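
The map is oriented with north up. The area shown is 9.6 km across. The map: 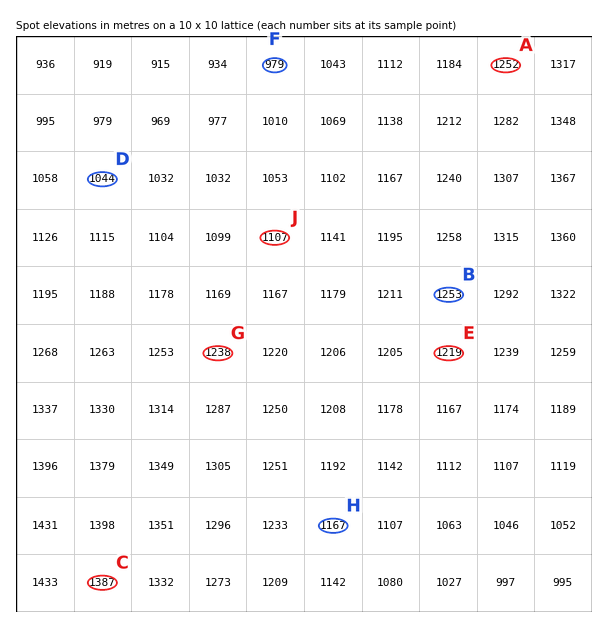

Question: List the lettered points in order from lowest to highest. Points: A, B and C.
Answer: A B C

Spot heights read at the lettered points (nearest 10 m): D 1040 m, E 1220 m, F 980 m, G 1240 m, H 1170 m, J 1110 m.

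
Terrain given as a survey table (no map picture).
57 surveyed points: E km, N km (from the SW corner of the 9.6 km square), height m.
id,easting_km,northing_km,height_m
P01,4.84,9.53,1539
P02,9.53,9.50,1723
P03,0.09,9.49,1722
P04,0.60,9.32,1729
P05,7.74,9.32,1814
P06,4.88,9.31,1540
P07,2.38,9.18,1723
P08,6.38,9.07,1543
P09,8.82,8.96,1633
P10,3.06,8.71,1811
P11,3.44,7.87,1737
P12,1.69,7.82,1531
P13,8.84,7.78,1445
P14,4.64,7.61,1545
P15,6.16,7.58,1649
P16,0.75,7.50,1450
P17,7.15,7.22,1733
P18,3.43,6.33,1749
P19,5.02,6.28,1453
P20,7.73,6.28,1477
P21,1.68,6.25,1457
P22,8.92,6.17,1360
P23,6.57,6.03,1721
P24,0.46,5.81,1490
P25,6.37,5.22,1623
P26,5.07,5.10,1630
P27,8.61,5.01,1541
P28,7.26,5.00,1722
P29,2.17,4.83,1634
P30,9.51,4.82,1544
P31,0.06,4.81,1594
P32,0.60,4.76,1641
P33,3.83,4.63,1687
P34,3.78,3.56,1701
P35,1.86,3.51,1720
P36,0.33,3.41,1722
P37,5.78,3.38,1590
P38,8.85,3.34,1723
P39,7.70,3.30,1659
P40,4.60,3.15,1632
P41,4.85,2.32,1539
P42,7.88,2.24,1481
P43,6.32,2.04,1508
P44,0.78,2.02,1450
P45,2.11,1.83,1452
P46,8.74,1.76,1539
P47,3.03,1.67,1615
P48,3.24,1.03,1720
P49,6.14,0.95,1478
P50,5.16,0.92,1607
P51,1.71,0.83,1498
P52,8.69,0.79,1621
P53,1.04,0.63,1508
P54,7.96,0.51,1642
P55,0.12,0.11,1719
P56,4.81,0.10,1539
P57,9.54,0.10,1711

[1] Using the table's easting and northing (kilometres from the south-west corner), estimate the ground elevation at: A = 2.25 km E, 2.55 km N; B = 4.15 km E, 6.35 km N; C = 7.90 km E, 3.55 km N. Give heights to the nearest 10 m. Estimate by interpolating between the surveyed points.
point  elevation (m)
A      1540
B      1630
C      1720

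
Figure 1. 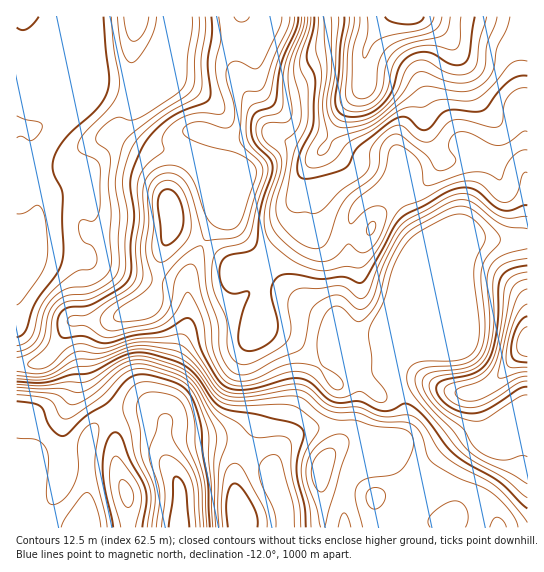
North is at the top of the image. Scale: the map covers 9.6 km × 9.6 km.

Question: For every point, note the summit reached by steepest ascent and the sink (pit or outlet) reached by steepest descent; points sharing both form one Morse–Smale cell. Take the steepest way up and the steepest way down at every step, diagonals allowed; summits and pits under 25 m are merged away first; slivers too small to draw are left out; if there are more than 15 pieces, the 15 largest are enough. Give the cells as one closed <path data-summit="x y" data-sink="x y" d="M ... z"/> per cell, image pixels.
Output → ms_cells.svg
<path data-summit="410 17" data-sink="179 527" d="M527 16l-286 1-1 28-4 20 1 10 24 44 12 15-11-1-17 6-19 1-23-8-8 0-7 9-4 10 1 4 11 6 13 21 12 33-24 38-9 24 0 45-20 55-5 21 0 13 2 8-2 30 6 16 0-8 9-12 15-4 20 0 24 6 25 14 11 10 0-8 6-12 16-16 16-7 38-1 9 4 6 6-19 50 0 41 154-1-10-20-10-10-12-6-21-6-15 0-8 3-8-1-22-26-14 6-18 2 28-26 9-4 5-8 2-20-4-16-6-13 1-15 7-10 12-5 13-13 41-98 4-4 21 3 34-2z"/><path data-summit="527 343" data-sink="179 527" d="M477 237l-4 0-4 4-4 8-37 90-13 13-12 5-7 10-1 15 6 13 4 16-2 20-5 8-9 4-28 26 18-2 14-6 22 26 8 1 8-3 15 0 21 6 12 6 10 10 10 21 28 0 1-289-34 1z"/><path data-summit="170 210" data-sink="17 231" d="M93 84l-6 3-2 6-8 10-40 25-8 1-13-3 0 25 5 7 14 36 1 11 7-9 36-13 12 28-3 23-7 9-20 2-26 0-16-6 19 18 32 6 9 6 3 51 28 0 36-13 9-13 6-41 10-23-3-33 15-43-32-7-9-6-10-10-3-5 0-9 8-12-3-12z"/><path data-summit="170 210" data-sink="179 527" d="M183 153l-14 37-1 13 3 8 0 19-10 23-4 32-6 17-8 6-33 12-29 1 0 64 4 12 12 18 0 10 16-10 25-6 12 2 8 4 7 7-2-11 1-20 24-69 0-45 9-24 24-38-10-30-10-16-7-10z"/><path data-summit="410 17" data-sink="179 527" d="M81 320l-6 0-7 6-15 25-8 9-10 4-19 2 1 162 70-1 0-80 2-12 8-13 0-7-12-18-4-12z"/><path data-summit="410 17" data-sink="17 231" d="M241 16l-74 1-3 20-12 30-19 26 4 12-8 12 0 9 13 15 13 7 28 5 5-12 7-9 8 0 23 8 19-1 17-6 11 1-12-15-24-44-1-10 4-20z"/><path data-summit="410 17" data-sink="17 231" d="M17 237l-1 128 7 0 12-1 10-4 8-9 15-25 5-5 8-2 0-29-1-19-5-6-21-6-16-2z"/><path data-summit="126 493" data-sink="179 527" d="M142 409l-29 6-12 6-10 12-4 14 0 81 92-1 1-37-16-35-1-16 2-16-7-8z"/><path data-summit="239 514" data-sink="179 527" d="M213 441l-20 0-12 3-9 7-3 6 0 9 11 24-1 37 106 1 0-17-13-40-10-10-15-9-18-8z"/><path data-summit="410 17" data-sink="17 231" d="M86 16l-70 1 0 108 2 2 11 2 8-1 34-21 14-14 3-7 0-20-3-9z"/><path data-summit="322 469" data-sink="179 527" d="M349 427l-28 0-18 4-12 6-12 14-6 12-1 10 12 33 2 22 58-1 1-40 19-50-6-6z"/><path data-summit="135 17" data-sink="17 231" d="M166 16l-79 0-2 41 3 9 0 19 5-1 40 9 19-26 12-30 3-11z"/>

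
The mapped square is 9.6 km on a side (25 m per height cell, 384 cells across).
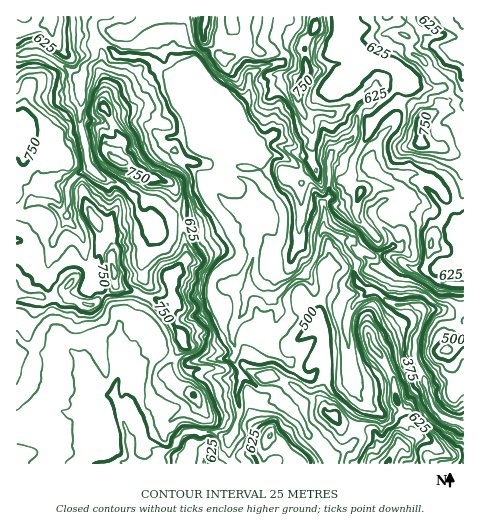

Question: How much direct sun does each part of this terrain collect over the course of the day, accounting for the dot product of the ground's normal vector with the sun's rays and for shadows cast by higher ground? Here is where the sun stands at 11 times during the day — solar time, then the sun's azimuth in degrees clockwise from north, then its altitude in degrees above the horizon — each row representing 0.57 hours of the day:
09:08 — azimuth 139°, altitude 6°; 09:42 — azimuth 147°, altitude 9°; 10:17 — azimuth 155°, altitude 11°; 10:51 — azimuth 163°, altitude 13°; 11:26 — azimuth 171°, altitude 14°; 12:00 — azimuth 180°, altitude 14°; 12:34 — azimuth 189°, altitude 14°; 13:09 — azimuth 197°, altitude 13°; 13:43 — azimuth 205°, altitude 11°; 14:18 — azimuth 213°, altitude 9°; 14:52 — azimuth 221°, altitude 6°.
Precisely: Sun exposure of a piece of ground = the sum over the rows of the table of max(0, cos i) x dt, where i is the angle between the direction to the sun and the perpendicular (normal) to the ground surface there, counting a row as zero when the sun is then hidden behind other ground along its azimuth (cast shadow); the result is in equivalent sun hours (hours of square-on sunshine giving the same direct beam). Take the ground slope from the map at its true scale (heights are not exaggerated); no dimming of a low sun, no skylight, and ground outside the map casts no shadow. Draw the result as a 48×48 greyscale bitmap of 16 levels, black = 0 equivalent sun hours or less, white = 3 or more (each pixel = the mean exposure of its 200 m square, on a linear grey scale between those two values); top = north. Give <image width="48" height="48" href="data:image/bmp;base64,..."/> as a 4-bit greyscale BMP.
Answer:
<image width="48" height="48" href="data:image/bmp;base64,Qk32BAAAAAAAAHYAAAAoAAAAMAAAADAAAAABAAQAAAAAAIAEAAATCwAAEwsAABAAAAAAAAAAAAAAABEREQAiIiIAMzMzAERERABVVVUAZmZmAHd3dwCIiIgAmZmZAKqqqgC7u7sAzMzMAN3d3QDu7u4A////AHd3d3iamGh2ZVVlNpmId0I2VDQiaqWcyEVmZmZmdWd4UmZmM0aZgwFHhUIiWXiWIzRWZmZmZmaLlCElQzRoMhJYmGRBMjlhAFVWZmZmZXZ3qURppXUjEjWJl3YhECMQAHZVVWZmVnZ2a+3ZhkIAIUerhSAAEiAAA4d2VlVmVmd1VopkQ0IAE1Z1MQABQxABaod3dmVVWGd4iahDRFQyNnUxAAAmoxEEmnd2Z2ZWd3Z4mHQ0VEMkeHMQASNGUwITaGZmZmeIdmVndRAjNSXMlREjMjVnUyIkRnZmZmd2dmZXYgJXlnhFICZVVEaZMjNXdnZmZmZmZmZTRSEiI0AAE1dlVVnIMzWqh2ZmVWdmZmdkTPxTQjMiV1VmZXukRDWLqVd2Z4d2Z3ZmequDI0VWZ4VWVYlCRlMzRmdmeIh3d3Zmh1WFM0VlVHhmVZdDNUIzImeHiJmYdmZ4kzRDU0VVVEaGRGIiNWIjRHiZqqzIZ3eLlSAjZiRVRlRUVTEjM0MRJZmrvc7piIm6eZc0V1VDV3U0VRAiARNVZ8qpmWE67cuEVSJEVVM0VnVGZjADiqvfy1MjaFIl3HIEZYdURWaIQ0NXYyA5zO///1VEM4dolSFHd6p1Z3Z4pAJnh0zsvO/4ZURVQhVmZUNER2m3ZnVme4RmiHqor/xTIlZlRER3VEMhAom7h4VmaKc0Q2U5xxSHhmZkRVRlRmQxAiE3hmVVVpk1M4W1EDaqdnZVVUVlNERDMyMzNVVVVYZDJW7qZWdlVkRXQyeHZmVVVURERVVVVndBe91Uh2ZGVkVnYWmGU1VWZURERWZVVniJ3/Ynd3Q1djVURHhCRkVmZkMzRVZmZniY24Rnd2U1d4IihnUhJUZniEI0VnZmd3dZd3h1ZlRmWHiadGMQAkeaqUNFZmZnmXa3eXqodWiFZ2hmVEIAA73/tmRVZmd4uon5uERnaKlWd3d3mhACjv6XMkVmZXh5l1y2ZlI1d1R4iIh3i5E9/7UAACiGaHZmQmpUNFVpupqqp3dmZlOvpSAAAkNGVERCB6ZURXd3rczMqGd2ZESWJCAAEyNFZVVpp1l4Mml3i/7KdWZ2Y0RjNEERE0RVZmaEJpebtTmVM1ZDRWZmVTVyQSM1ZVVVZmi4eJh7u2eWM1ZUVWZlIjIlQjVlREVVZnqaqJeKuWV4VEaGVkQhESS7VWZlM0VVZoqrq5WGeYM3hiFHdSIiIiJSIzRURFVWZ4a7m3MQFKhDZTAkVkZnVDMhRENERVZme6dZuqdEQzrJMhIhMzV3ZEMgE0Q1VVZo75h2dox2ZkNWZVV3ZCE1ZUMwAUQ1ZmZ++nVnZDm4ZmQ0VmmFNQAAGJQhASRHh2a+qr1xAmQ2d2ZEaLtRAhACumYjEjWIiqrZV73bd2VERWZorKQjNKmdlVRDm6mYic/1RGZEaGd2Zmeal0IkZsy5dmhql3d3h3mmRWZlYze4ZmZ5mXaahlioZlRnVWd3d2eHZVZ2ZCanZmVTIkQiM0RWZlZSNFZnd2ZnZmVmVVRFZmd4dkRFVA=="/>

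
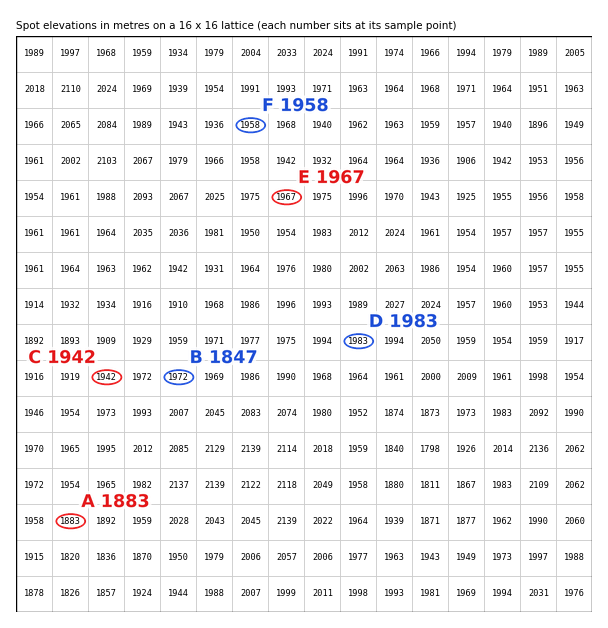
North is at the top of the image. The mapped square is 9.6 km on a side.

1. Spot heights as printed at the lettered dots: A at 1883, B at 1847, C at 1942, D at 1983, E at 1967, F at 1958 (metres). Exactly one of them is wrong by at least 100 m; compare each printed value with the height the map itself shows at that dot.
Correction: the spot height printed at B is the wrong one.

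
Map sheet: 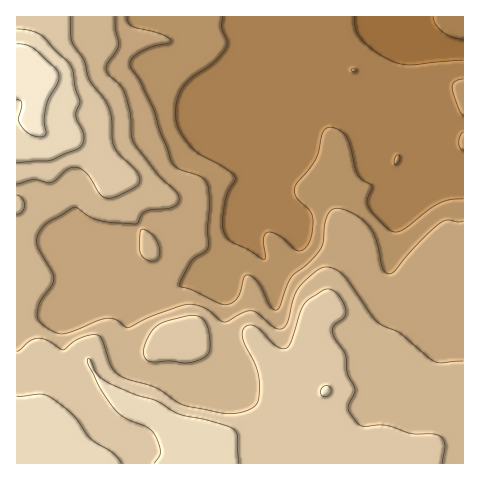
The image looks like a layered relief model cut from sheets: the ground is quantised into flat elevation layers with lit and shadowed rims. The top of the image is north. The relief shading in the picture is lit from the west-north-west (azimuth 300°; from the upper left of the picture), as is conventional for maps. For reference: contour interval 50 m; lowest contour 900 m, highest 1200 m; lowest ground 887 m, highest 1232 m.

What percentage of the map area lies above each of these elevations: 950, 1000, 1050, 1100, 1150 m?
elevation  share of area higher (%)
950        75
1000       64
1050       46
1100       27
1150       9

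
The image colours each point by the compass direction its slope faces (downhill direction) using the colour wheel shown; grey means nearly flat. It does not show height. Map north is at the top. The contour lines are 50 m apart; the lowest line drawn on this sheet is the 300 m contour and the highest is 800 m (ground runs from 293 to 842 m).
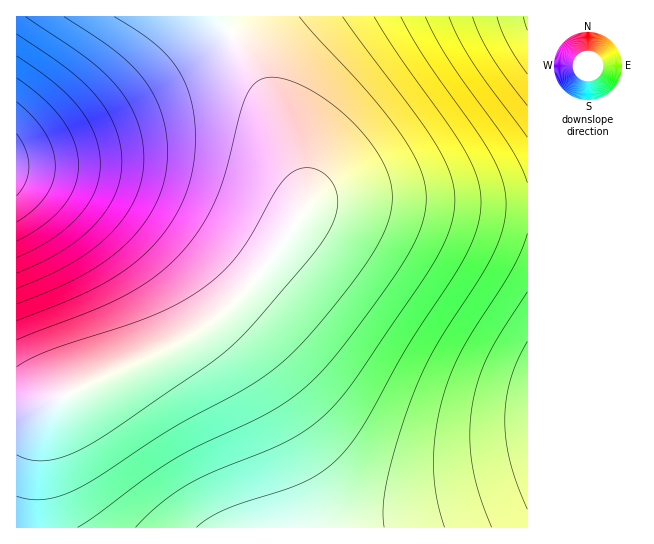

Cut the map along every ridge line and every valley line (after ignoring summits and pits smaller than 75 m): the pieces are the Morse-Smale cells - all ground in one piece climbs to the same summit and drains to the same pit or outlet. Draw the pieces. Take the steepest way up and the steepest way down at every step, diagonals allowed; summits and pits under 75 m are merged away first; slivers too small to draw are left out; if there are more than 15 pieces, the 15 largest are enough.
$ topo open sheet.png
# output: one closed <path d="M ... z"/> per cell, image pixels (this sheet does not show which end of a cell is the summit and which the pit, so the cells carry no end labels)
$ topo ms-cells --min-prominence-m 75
<path d="M390 200l-63 0-20 7-46 64-24 28-24 21-39 25-117 55-8 7-4 8-5 20-1 92 488 1 1-321-66-2z"/><path d="M218 16l-202 1 1 391 18-1 22-7 90-41 55-31 35-29 16-18 30-38 14-22 7-14 1-13-9-37-15-35-20-39-21-36z"/><path d="M527 16l-308 1 32 48 36 69 16 44 2 16-2 17 12-8 12-3 63 0 72 5 65 2z"/><path d="M55 400l-13 5-26 4 1 119 22-1 1-92 5-20z"/>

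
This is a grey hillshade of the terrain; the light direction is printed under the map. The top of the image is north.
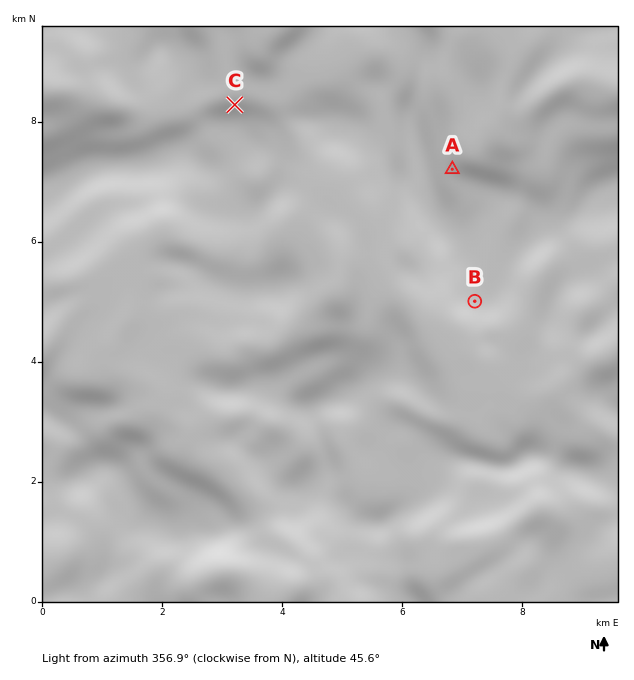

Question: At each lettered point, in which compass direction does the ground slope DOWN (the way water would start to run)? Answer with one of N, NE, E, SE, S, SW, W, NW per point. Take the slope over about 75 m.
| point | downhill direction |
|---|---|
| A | SW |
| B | N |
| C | S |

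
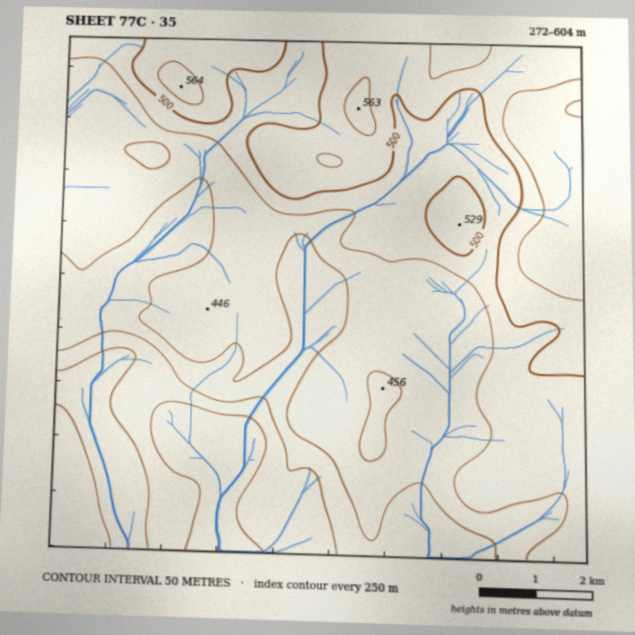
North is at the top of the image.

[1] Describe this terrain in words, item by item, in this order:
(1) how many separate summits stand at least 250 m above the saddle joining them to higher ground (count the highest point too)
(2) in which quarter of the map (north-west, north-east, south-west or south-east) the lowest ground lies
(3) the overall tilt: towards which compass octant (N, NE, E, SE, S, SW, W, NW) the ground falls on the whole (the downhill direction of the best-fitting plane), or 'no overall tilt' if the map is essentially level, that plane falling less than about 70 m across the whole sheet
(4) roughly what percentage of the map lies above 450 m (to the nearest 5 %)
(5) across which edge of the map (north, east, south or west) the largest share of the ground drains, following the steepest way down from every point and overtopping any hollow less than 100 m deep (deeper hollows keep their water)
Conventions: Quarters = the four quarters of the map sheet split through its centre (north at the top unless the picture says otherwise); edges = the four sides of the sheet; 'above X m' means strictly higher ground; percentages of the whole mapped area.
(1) Counting only tops that stand 250 m proud, the map has 1 summit.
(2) The lowest ground is in the south-west quarter.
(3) Overall the map slopes down towards the south-west.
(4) About 40 % of the map lies above 450 m.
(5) The largest share of the runoff leaves by the southern edge.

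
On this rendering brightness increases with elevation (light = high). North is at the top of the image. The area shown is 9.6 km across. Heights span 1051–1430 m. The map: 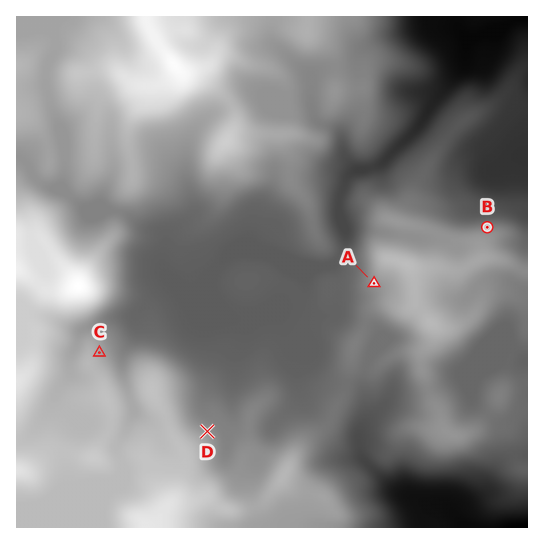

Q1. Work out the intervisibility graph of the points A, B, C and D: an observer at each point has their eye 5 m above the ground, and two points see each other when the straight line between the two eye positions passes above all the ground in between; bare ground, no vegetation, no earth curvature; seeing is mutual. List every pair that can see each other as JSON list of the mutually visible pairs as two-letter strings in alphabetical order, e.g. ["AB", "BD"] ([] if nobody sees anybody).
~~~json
["AC", "AD"]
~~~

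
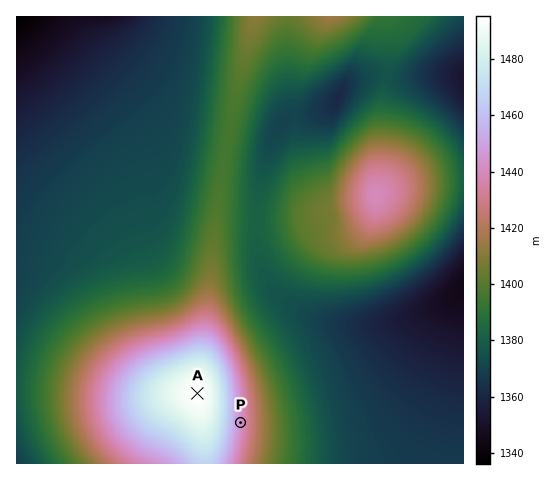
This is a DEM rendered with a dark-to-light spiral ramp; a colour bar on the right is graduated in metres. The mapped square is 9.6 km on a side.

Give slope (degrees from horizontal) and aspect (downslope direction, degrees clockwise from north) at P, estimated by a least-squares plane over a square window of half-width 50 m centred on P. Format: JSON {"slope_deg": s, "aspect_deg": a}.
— {"slope_deg": 4, "aspect_deg": 94}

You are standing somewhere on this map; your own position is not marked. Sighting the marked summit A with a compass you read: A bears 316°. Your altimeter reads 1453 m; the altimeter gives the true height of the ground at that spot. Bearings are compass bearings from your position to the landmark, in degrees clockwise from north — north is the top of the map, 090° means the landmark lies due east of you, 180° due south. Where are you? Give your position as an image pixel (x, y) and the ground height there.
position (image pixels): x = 233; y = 431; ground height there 1453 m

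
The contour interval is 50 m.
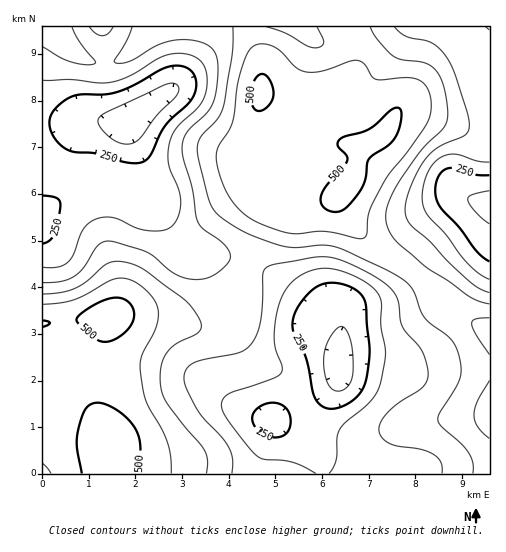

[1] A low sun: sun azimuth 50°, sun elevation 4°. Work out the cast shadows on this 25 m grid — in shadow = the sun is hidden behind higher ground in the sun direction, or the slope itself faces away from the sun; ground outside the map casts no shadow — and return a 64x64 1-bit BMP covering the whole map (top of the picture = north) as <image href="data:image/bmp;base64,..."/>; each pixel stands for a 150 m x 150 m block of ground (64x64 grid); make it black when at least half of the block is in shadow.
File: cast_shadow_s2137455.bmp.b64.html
<image width="64" height="64" href="data:image/bmp;base64,Qk0+AgAAAAAAAD4AAAAoAAAAQAAAAEAAAAABAAEAAAAAAAACAAATCwAAEwsAAAIAAAAAAAAA////AAAAAAB/AAAAAAAH+HYAAAAAAAf+AAAAAAAAB/8AAAAAAAAH/wAAAAAAAAP/AAAAAAAAAf4AAAAAAAAAfAAAAAAAAAAAAAAAAHAAAAAAAAAAcAAAAAAAAABgIAAAAAAAAAB8AAAAAAAAAP8AAAAAAAAA/4OAAAAAAAD/h/gAAAAAAf///AAAAAAB///8HgAAAAH///4fAAAAA////g8AAAAH///+DwAAAA////wAAAAAH///8AAAAAA////AAAAAAD///wAAAAAAP//+AAAAAAA///wAAAAAAH///AAAAAAA///4AAAAA4H///AAAAAf////wAAAAD////+AAAAAP////gAAAAB////8AAAAAP////gAAAAD////8AAAAAP//+HgAAAAB///wcAAAAAH//8AAAAAAAf//AAAAAAAB//4AAAAIAAH//AAAAB+AAP/8AAAAP8AA//gAAAA/wAH/+AAAAD/AAf/wAAAAP8AB/+AAAAAfgAP/wAAAAB8AA/+AAAAAAAAH/+AAAAAAAAf//AAAAAAAB//+AAAAAA8H//8AAAAAH+f//wAAAAAf9///AAAAAD/7//8AAAAAP/3//wAAAAA//P//AAAAAD/Af/4AAAAAPwB//gAAAAA8AD/+AAAAADgAH/4AAAAAsAAP/ABgAAPgAAf4APgAA8ADAAAA+AADw=="/>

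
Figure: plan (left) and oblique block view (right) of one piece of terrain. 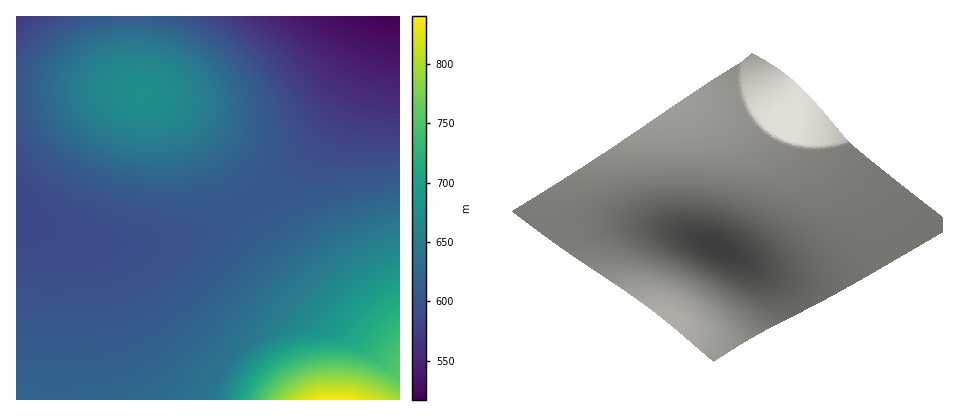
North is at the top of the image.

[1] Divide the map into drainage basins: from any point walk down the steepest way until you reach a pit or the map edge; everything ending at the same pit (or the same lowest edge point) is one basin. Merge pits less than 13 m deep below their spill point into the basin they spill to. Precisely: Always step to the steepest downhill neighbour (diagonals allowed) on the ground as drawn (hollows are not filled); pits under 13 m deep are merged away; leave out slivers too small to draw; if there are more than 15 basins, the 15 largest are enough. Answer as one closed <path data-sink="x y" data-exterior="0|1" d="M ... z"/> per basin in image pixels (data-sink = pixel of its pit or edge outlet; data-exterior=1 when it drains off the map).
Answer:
<path data-sink="16 206" data-exterior="1" d="M120 90l-104 6 0 304 384 0 0-42-44-34-45-44-35-44-47-68-25-32-24-24-18-12-20-8z"/><path data-sink="400 16" data-exterior="1" d="M400 16l-272 0 2 48 7 24 5 5 20 7 32 26 20 22 62 88 35 44 45 44 44 34z"/><path data-sink="16 16" data-exterior="1" d="M128 16l-112 0 0 78 20 1 66-5 38 2-5-8-5-20z"/>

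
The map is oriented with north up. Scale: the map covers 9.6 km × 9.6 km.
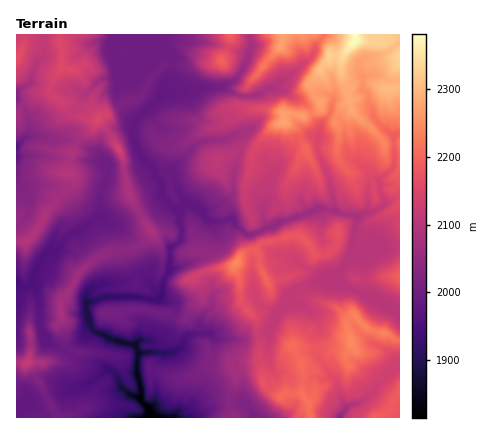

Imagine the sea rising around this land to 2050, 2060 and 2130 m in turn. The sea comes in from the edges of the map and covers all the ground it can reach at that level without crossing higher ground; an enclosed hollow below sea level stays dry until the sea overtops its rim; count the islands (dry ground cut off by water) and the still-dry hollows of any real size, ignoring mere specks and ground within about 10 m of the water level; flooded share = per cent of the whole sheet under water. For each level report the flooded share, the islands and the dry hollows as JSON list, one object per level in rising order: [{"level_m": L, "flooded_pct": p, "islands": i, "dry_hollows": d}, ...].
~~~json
[{"level_m": 2050, "flooded_pct": 41, "islands": 1, "dry_hollows": 0}, {"level_m": 2060, "flooded_pct": 44, "islands": 1, "dry_hollows": 0}, {"level_m": 2130, "flooded_pct": 69, "islands": 2, "dry_hollows": 0}]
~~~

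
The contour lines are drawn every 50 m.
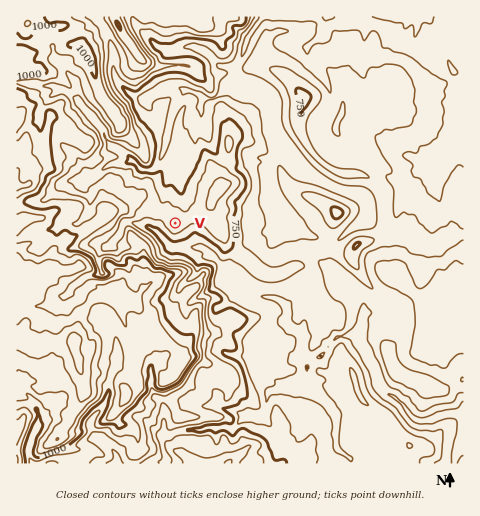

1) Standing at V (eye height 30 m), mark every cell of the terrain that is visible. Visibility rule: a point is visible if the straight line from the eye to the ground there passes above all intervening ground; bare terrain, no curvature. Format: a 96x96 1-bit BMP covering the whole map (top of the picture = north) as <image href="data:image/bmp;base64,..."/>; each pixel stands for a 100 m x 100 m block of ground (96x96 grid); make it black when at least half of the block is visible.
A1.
<image width="96" height="96" href="data:image/bmp;base64,Qk2+BAAAAAAAAD4AAAAoAAAAYAAAAGAAAAABAAEAAAAAAIAEAAATCwAAEwsAAAIAAAAAAAAA////AAAAAAAAAAAAAAAAAAD/4AAAAAAAAAAAAAD/8AAAAAAAAAAAAAE/8AAAAAAAAAAAAAP/8QAAAAAAAAAAAAP//8AAAAAAAAAAAAf5/wAAAAAAAAAAAAfh4CAAAAAAAAAAAIfDwDAAAAAAAAAAAcfDgAAAAAAAAAAAAe/HAAAAAAAAAAAAAf/PAAAAAAAAAAAAA//OAAAAAAAAAAAAA//4BgAAAAAAAAAAAf/gBgAAAAAAAAAAAX/ABgAAAAAAAAAAAP/AAwAAAAAAAAAAAP+AA7gAAAAAAAAAAP+An/8AAAAAAAAAAb+B//8AAAAAAAAAAf+B//8AAAAAAAAAAf8DwA8AAAAAAAAAAP8DgAcAAAAAAAAAAB8DAAcAAAAAAAAAAB4HAAMAAAAAAAAAAwwHAAEAAAAAAAAAYwQDgAAAAAAAAAAAc4ADwAAAAAAAAAAAf8AB4AAAAAAAAAAA8+AB4AAAAAAAAAAAE+AB4AAAAAAAAAAAO/gD4AAAAAAAAADwP/gD4AAAAAAAAAD/v/gH4AAAAAAAAAD///gBwAAAAAAAAAD///gAAAAAAAAAAAD/wcAAAAAAAAAAAAH8AMAAAAAAAAAABAH4AIAAAAAAAAAAAgP4AAAAAAAAAAAAAwP4AAAAAAAAAAAPgwf/gAAAAAAAAAIv/8f/gAAAAAAAAwhP/+/wAAAAAACBhwDf//BAAAAAAAAB5gCf//gAAAAAAAAA4AAf//gAAAAAAAAA4AAfh/gAAAAAAAAAGAA/A/gAAAAAAAAAHgB+B/gAAAAAAAAAA+D8c/AAAAAAAAAAAPz8+/AAAAAAAAAAAD7//+AAAAAAAAAAAB///+AAAAAAAAAAAA///+AAAAAAAAAAAA///8AAAAAAAAAAAA/+78AAAAAAAAAAAAZ+T8AAAAAAAAAAAAA+b+AAAAAAAAAAAAAef+AAAAAAAAAAAAAOf+AAAAAAAAAYAAAP/+AAAAAAAAAcAAAD/+AAAAAAAAAPwAAB/+AAAAAAAAAPwAAB/8AAAAAAAAAL8AAY/8AAAAAAAAAL+wA8/4AAAAAAAAAj+4B+fwAAAAAAAAAz88D+fwAAAAAAAAAz8eP+fwQAAAAAAAAz4O//egQAAAAAAAAjgE/PegAAAAAAAAABAEeDOAAAAAAAAACBAEODvgAAAAAAAADAAIGDvjAAAAAAAABAAACDmPgAAAAAAABgAwADmPgAAAAAAAAAAgAHzfAAAAAAAAAAPAAGx4AAAAAAAAAAHAAAQAAAAAAAAAAAGAAwAeAAAAAAAAAAOAD8A+AAAAAAAAAAcAH+P8AAAAAAAAAD4AP//4AAAAAAAAAP4AP//wgAAAAAAAAfwAP//gAAAAAAAAAAAAD/+AAAAAAAAAAAABjwAAwAAAAAAAADADjAAB4AAAAAAAAPAHnAAB4AAAAAAAACAHGAADgAAAAAAAACADMAAHgAAAAAAAAkAB4Agf8AAAAAAAB8AB4D//yAAAAAAAA4ADwH//nAAAAAAAA4ADgH/gPgAAAAAAAAABAP/A8gAAAAAAA="/>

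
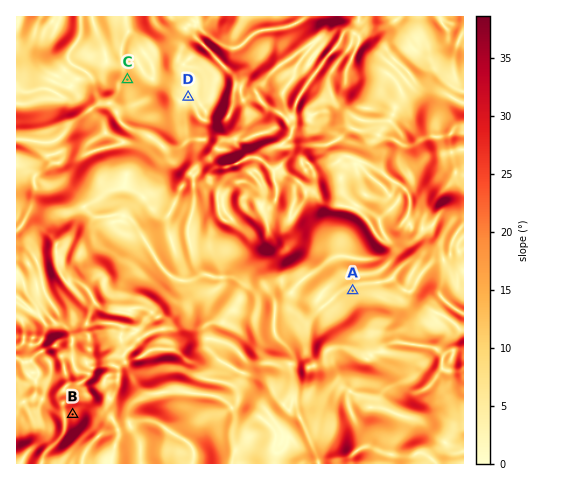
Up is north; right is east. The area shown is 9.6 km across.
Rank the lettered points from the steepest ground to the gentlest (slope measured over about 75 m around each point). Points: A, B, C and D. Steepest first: B C A D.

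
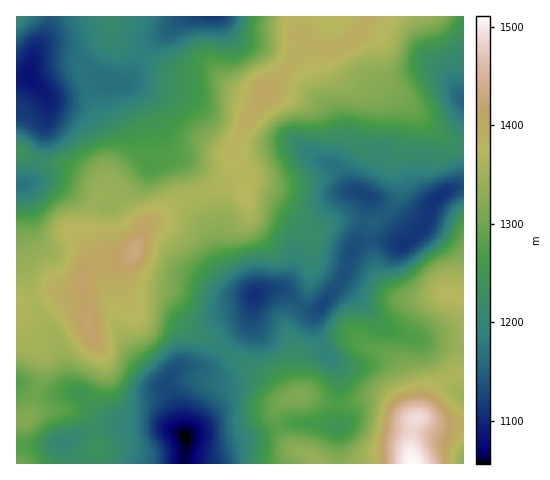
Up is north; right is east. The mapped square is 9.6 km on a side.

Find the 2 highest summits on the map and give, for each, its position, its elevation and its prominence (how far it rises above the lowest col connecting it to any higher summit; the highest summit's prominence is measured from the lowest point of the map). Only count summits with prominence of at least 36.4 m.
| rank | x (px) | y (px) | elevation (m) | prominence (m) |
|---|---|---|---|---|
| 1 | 136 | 250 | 1431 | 236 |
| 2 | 265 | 92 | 1406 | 46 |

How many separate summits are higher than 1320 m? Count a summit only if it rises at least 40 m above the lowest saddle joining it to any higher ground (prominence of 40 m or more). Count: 2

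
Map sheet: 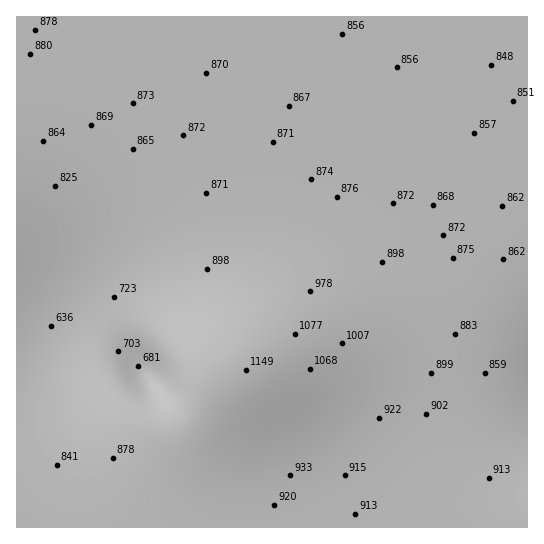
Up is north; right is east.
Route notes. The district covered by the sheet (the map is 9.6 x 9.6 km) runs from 640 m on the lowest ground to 1150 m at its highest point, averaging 880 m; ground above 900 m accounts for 28.9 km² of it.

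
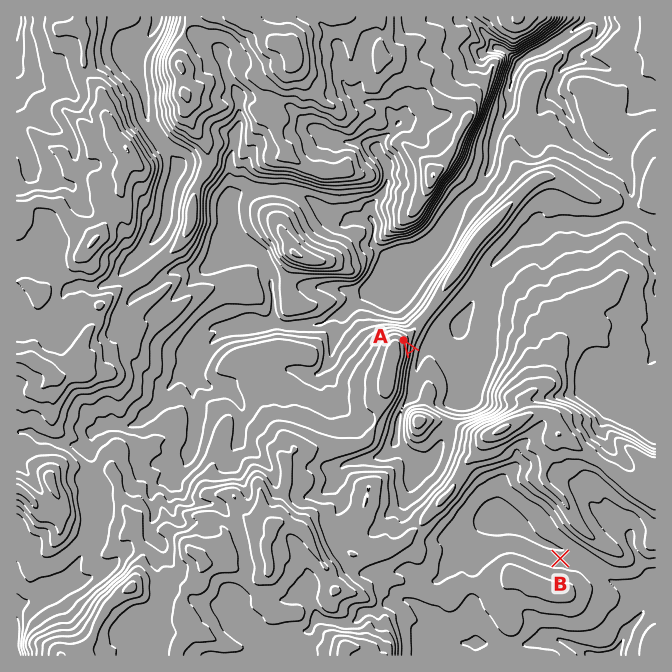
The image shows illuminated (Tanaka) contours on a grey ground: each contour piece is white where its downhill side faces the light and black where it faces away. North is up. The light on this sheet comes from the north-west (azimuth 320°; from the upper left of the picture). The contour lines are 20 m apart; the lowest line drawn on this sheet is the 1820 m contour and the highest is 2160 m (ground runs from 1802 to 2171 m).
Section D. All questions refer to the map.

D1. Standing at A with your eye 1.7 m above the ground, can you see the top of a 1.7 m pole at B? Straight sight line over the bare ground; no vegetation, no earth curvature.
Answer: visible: false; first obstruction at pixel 464 425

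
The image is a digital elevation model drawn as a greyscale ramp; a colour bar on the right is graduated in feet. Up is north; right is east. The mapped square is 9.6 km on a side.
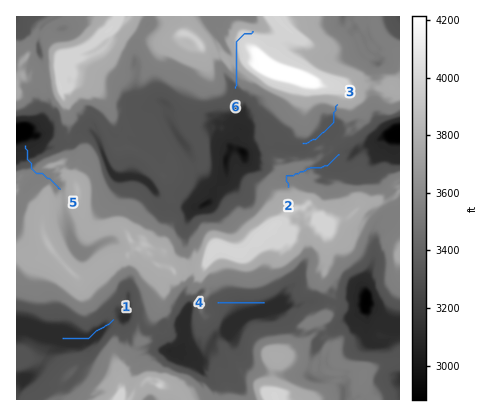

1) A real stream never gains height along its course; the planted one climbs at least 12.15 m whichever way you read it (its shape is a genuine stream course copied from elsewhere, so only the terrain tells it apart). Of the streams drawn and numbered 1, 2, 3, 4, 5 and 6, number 6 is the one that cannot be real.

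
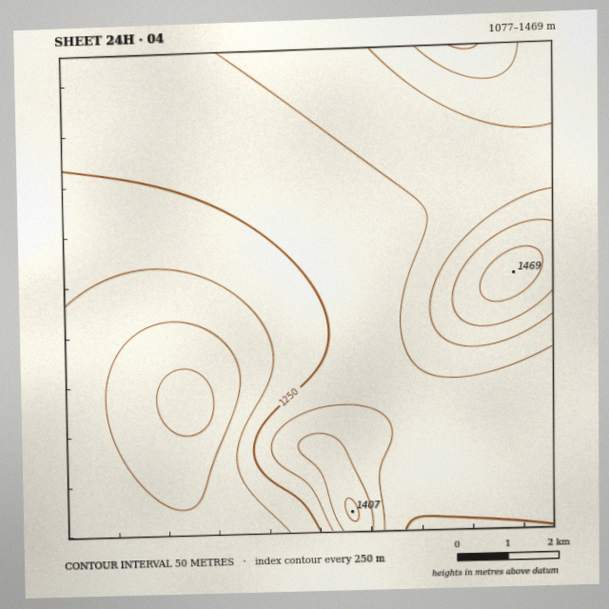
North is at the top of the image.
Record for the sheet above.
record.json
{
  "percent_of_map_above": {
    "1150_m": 92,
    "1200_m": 79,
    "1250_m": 66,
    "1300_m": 30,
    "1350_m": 12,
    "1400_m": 4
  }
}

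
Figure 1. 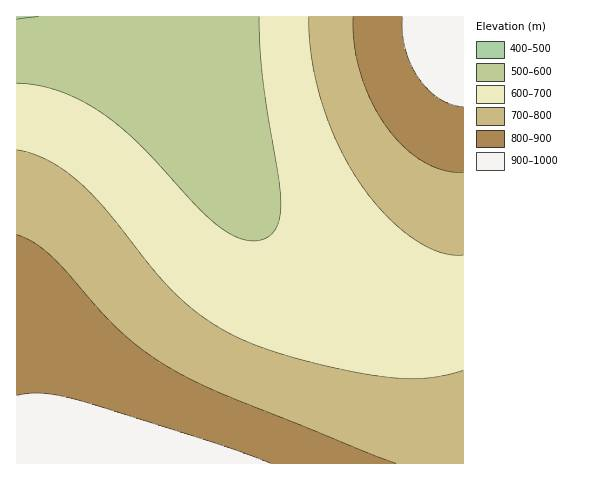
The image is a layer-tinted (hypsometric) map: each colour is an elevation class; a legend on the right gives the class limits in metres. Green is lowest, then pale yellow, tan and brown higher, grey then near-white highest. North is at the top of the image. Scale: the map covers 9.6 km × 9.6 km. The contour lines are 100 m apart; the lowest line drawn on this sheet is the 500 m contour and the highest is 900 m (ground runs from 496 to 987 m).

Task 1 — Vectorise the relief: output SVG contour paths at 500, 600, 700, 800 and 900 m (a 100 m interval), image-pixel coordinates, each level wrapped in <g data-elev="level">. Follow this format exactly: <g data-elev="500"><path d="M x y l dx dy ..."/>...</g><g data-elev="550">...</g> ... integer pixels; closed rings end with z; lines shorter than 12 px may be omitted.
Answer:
<g data-elev="500"><path d="M39 17l-22 2"/></g><g data-elev="600"><path d="M259 17l1 30 3 33 16 98 2 25-1 14-4 11-6 8-8 4-11 1-10-2-12-6-12-8-21-19-60-65-19-17-20-14-20-11-20-9-21-5-19-2"/></g><g data-elev="700"><path d="M463 370l-21 6-19 2-23 0-25-2-40-8-42-11-33-10-25-11-32-19-28-24-23-24-48-61-27-28-15-11-15-9-15-7-15-3"/><path d="M309 17l3 40 9 43 16 41 20 38 26 33 28 25 14 9 14 6 13 3 11 0"/></g><g data-elev="800"><path d="M396 463l-172-68-31-14-25-14-26-18-24-20-70-76-16-12-15-6"/><path d="M353 17l1 28 6 28 11 28 14 24 18 21 20 15 21 9 19 3"/></g><g data-elev="900"><path d="M271 463l-58-21-137-42-34-7-13 0-12 3"/><path d="M402 17l0 15 3 16 5 15 8 14 9 12 12 9 12 6 12 3"/></g>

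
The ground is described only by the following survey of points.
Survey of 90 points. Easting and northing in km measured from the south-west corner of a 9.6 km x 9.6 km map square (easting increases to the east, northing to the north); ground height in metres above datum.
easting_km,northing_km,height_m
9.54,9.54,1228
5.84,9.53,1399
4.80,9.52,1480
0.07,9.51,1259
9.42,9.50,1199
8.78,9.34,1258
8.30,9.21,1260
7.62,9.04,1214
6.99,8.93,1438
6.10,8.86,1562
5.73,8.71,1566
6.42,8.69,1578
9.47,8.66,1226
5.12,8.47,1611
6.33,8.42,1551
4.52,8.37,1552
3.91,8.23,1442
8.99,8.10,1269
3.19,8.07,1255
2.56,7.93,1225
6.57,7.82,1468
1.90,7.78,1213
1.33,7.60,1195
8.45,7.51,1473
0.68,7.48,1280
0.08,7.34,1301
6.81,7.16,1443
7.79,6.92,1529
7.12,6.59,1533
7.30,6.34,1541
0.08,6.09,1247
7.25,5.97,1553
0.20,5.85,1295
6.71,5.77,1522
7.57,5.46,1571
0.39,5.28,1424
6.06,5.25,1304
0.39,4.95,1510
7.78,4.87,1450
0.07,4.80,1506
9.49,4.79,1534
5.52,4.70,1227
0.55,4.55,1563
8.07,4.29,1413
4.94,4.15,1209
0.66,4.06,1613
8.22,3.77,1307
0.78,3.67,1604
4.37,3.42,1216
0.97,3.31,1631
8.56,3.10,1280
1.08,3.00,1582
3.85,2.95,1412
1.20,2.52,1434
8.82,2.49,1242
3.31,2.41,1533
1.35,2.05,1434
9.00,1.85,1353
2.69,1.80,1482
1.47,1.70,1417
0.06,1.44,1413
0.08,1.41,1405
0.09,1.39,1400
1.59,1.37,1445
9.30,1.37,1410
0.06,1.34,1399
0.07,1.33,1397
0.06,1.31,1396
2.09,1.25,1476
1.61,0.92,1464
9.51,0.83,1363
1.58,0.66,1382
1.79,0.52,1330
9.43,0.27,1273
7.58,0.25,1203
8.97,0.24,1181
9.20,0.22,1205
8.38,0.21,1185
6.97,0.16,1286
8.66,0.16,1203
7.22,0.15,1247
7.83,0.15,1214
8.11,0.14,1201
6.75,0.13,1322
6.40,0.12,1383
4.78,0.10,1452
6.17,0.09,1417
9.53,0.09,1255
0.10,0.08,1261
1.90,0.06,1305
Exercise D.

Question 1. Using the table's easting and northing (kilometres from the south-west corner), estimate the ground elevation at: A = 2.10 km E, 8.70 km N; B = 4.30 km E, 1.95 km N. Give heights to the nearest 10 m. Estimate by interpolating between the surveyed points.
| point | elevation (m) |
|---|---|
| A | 1290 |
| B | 1390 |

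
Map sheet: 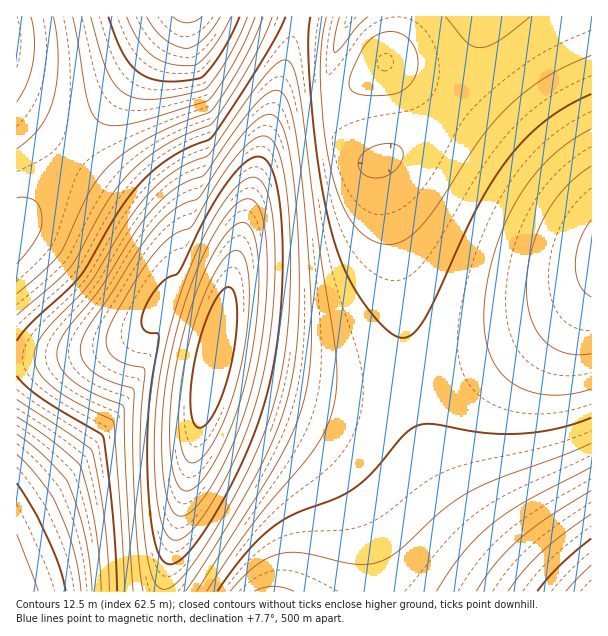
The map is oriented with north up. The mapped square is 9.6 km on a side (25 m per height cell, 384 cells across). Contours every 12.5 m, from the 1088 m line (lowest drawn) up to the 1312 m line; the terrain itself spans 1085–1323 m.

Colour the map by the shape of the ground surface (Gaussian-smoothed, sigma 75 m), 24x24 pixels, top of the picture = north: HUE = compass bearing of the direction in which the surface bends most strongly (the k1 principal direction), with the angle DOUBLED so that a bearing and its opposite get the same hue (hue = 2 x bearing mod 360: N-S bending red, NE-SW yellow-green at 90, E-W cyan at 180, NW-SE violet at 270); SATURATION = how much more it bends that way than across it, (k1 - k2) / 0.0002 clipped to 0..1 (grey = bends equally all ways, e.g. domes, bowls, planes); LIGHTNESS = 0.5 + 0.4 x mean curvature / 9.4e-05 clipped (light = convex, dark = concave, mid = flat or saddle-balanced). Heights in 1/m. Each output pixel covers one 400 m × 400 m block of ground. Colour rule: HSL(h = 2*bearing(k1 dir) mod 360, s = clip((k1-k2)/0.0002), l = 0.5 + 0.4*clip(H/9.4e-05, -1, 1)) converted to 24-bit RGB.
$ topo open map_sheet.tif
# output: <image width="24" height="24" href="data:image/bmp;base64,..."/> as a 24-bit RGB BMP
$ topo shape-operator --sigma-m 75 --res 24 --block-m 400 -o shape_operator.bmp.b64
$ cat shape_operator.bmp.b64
<image width="24" height="24" href="data:image/bmp;base64,Qk32BgAAAAAAADYAAAAoAAAAGAAAABgAAAABABgAAAAAAMAGAAATCwAAEwsAAAAAAAAAAAAAgWh3WlV1NUBsOkZvqYRx+tq0/ubGwKeAQWF6K1NzRm2AZoeFdIx8e456g498i49+j4x9joN7jX14jHh2inV0h3Vzg3Zzfnl0hGx4ZV16PEZyNERwlWh08c6m/+nM2r2QVHKEK1V2P2mAYIaIc4yAeo18gIx9iIt/jId+jH97jXl4jXZ3jHR2inR1h3V0g3l2gHB1bmV9RE13MkRyX2GH5MCY/+nM7NGmZpOSLlp6OGWAWYGJcIyFeYyAfYp+hIeAiIJ/i3t8jXh7jnZ6jnV5jXV4inV2h3p3gXdxZmx6TFV9M0d2UV2B0LCO/unN+OG/oqZ5NWCAM2GAUnuJbYuKeIuDfYiCgISBhn6AinqAjXh/jnZ+j3V8j3Z7jXd5i3t5gHtra35jRWd4Nkt7Q1aBuJ6G/OnP/erOvbGKQWqHL16AS3SJaIeLd4qHfIeFfn+DhXyFiXmDjHeCj3aBkHaAkXd+kHl8j3x7eXpkhYZmPXZbJ1dyOlKCpYh89+HD/urN1sOaUneNLlyBQ2yIY4GLdIeKeoOGenqEgXiFiXeHjHaFj3aEkXeDknmBknt/kn19dnlogYZnfYplDFFFJlN5bnSY7dSz/+rM6tWvZYuXL1yDPGWHXHmLcYGKd36HdnaFfnWGh3aJjHaJj3eHkXiGk3qElH2DlH+Ae3mJhYp+h418WY5rADIzWW6S3sSk/+rM9uTHf6R7NF6HNl6GVXGLbHuKdHmIdHKGenKHhHSJjHWMj3eKknqJlHyIlX+Gl4KEin+ykIesl46llpGcDm9tB0pbyLGX/enO/OrPt6qMPWOKMViETWmKZ3WKcHSIcm+Hd2+HgHKJiXWMjniMkXuLlH6JloGImIOGkobHm4vHp5HEsZa9no+uACkzs6F/++nQ/urNzrqZTGqNL1OCRWCHYW6JbXCHcG2HdW2HfnGIhnSLjXiNkHuLk36JlYGImISGhH+8kYPCp4nHv5LKxpu/A1CBF2mL9eDD/+rM5MuoX3WRLlCBPViEW2eIamuHb2uHc2uHe3CIg3SKiniMjnyLkX+KlYKJmIWHcYSYc3Ogj3OsvXy9yZCwwH22AB4z6NCt/+rM8tu8cXqbMU+BN1CBVGCGZmaHbmmGcmqGeW+HgHSJh3mKjX2LkICKlIOJmIaIXH9nYnt2bGJ9m2aIu4OOypWWABoz0ruP/+rM+ujQrJKBOFGDMUp+TFiFY2KGbmeGcmqGeG+HfnSIhHmJi36LjoKLkoWKloeJTnhSUG1ZU1heeHxso4iBxJqRBjqGLpnC/OrP/ejOwqaOQ1aGLUR7RVGCX16FbWaGcmqGd2+GfHWHgXqIh3+KjIOLkIaLlYiKUXhYTWJaTXVsXYN4h5J8tp2Mmlm9ATZp+OTH/+jM2LiaUlyKLEF6PUqAWlmFbWSFc2uEdnCFenWGfnqHhH+JiYSLjoeMk4mMV3VmUHpxSoN3UId7ao9+pKCIvKGQABs669Ov/+jM6smqaWKTLT96N0N8VVKCcWWAcm2BdHKDeHaFe3uGgICIhYSKi4iMkIuNXIB2VIZ4S4h7Sot+WJKCfZl+tKSRACNU1LqN/ujN9de5oHCJMT95MDp2XEdyb2x2b296c3V+d3uCe4CFf4SHg4eJh4qKjYuLYoh+WYx+T45/SJCCTZSFZ5qGoaOMFTeIQ3/C/OjP++DFs4R6OUF5LBtWa1VpaHFpa3Zwb3x3c4F/eISDfIaEgIiFhIqGiIuHaY2CX5GBVJOCSpSERpaGVJmIe5mJR06dHjWP9ti0/uXMypqBRDt1NBFFbnJkZXVhYHliY4FuaoN5coV+eIeAfIiBf4mBg4qCcZGFZpWEW5eET5eERpaESZeFX5mJVl6VFxdv6sSa/+bM36yJOxdlaTCAf29ub3tnXYhiW4pyYod7bIZ+dId9eIh8e4l8f4l+epOJb5eHYpmGVpiESpWBRZN+TZJ+Mzt6JyFj1ayD/+HD772VGgZelkO2onSTk5F8ap+AW5OIXYmHaIWBcIV7dYd5d4h3fId6g5WMeJeKbJiIX5aFU5J/SYx4R4VxGxZHLzxmuZBx/tiy+cuhDRt5QByzv4Cvsq2lhqWmY4iYX3yJZ4CDb4N6c4V1dYZ0eYV2jJeQgZeNdpaKaZOGXo2AU4V2RnJtFhpDJztfnW9g+cqc/tSrvm5CABkzxqGzwbS2nJCobmqWY2iFa3d9cH92coRxdYVxd4NylJiUipWRf5KNdI6JaYeBXn54QUtkITVZHi9Uf1V07riE/9my1qBxACozcrh7vp2XqnuOk2aQemeAcHF4cn5xdINvdYNvdoFv"/>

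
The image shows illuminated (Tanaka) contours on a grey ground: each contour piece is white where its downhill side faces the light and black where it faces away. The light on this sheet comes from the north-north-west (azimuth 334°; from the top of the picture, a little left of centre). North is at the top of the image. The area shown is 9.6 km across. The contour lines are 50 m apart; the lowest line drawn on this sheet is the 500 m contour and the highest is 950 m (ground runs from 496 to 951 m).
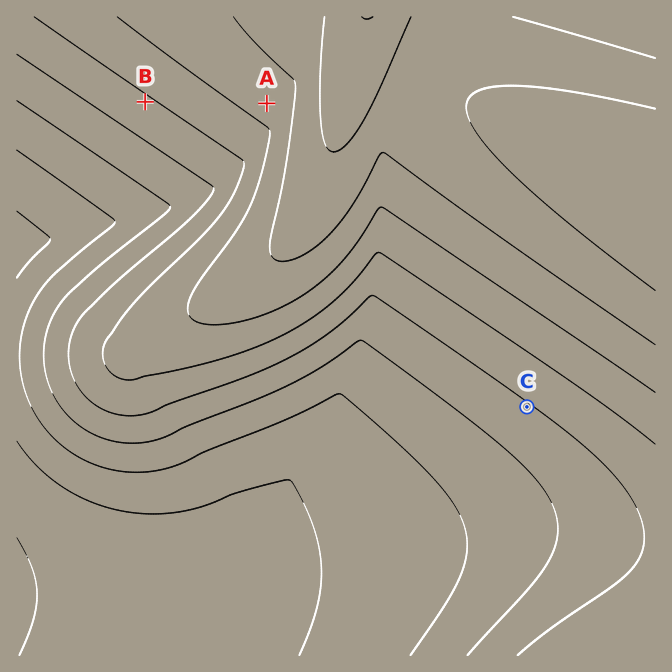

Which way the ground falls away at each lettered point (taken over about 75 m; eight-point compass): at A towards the SW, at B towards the SW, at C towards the SW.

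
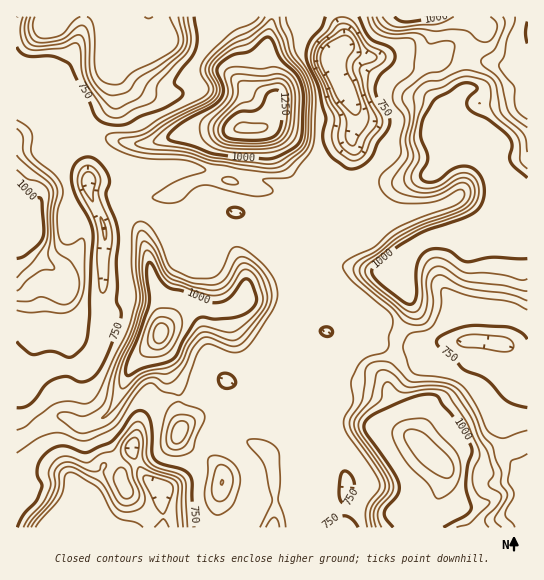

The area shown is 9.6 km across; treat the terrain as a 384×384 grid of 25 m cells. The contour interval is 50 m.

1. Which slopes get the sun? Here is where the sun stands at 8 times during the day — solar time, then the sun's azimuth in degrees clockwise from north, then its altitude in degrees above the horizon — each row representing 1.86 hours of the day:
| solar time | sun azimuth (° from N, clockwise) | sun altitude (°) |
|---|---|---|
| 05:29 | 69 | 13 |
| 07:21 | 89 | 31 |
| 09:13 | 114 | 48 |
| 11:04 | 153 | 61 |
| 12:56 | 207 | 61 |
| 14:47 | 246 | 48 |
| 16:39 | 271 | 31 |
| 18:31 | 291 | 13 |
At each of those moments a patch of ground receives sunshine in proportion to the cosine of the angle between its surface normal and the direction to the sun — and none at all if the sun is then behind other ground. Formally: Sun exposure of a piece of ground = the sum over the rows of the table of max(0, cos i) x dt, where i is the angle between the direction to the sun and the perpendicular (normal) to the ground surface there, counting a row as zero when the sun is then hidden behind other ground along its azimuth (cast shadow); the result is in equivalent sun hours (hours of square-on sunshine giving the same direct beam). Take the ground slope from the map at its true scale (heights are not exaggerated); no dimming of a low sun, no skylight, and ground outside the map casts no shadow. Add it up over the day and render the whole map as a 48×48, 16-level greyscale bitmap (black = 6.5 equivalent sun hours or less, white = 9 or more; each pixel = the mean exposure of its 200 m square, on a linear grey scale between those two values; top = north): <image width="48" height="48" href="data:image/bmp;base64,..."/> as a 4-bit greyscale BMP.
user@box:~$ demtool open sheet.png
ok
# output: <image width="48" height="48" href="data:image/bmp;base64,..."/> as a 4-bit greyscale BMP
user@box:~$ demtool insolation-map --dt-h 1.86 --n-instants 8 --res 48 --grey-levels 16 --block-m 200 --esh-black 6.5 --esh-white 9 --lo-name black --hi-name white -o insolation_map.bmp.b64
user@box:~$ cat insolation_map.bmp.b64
<image width="48" height="48" href="data:image/bmp;base64,Qk32BAAAAAAAAHYAAAAoAAAAMAAAADAAAAABAAQAAAAAAIAEAAATCwAAEwsAABAAAAAAAAAAAAAAABEREQAiIiIAMzMzAERERABVVVUAZmZmAHd3dwCIiIgAmZmZAKqqqgC7u7sAzMzMAN3d3QDu7u4A////AMrLqa3e7tvKzu7tyKze7c3K3u7u3dy6rOysyord3rnKze7t273u7ty3ve7u7t3cy+7L2pvM3Zapzd7c3d3u7su1Ot3e7czM3O7byq3N2FepvM3c3d3u7ru6ad7u7bqorO3Jqs3NpJu7y6y87d3u7azMrO7u7bzLze7cqs3LiKq97bqd3d3u27zMve3u283Kze7tzN3bGc3u7bm+3t3uy7zazt3tu9yr3u7u7u7aVKzd273u3N7tu8277d7brbmc7t7u3d3dl5u9zL7dzN7uy8y97d273JeL3d3u7u3dyquKvd7d3d3e3Mq93Kq925it3cy93Krd3LyYnN7t3d3u7bdazczdynnN3bzKq7mtzLzMvN3e7u7u7tp4q83cuHvd3Nzdy6qtvbve3d3d3u7u7u273HV4hp3czO3N26qb27rd3Mze7u7u7t3LynQRJ83M3u7LuZqH25rd3My83u7u7ty8uJuqvMvN7u7u26uFntzLzMzM3u7u7dyom93d3M3u7u7u7aulTN3bvLvN3d3u3e3Lvd3dzNzLzu7u7srIN83Mu6vd3M3d3d7u3u7t3d3e3u7u7trKZIu9zM7t3cvN7u7tze3d3e7u7u7u7tu7hXec3u7tvMy97uy7zd3dzN7u7u7u3di8lYu97t3uy8u97bu8283Ny97u7u7u7ceMqK3cqHnOyczO27vNvO2rzO7t3e7u3LeMqbxyA1SMqLze283KzuucvN3d3t3u3LicqccBaZdqd73u7d297uy7zd7u7u3tzLmcqLRqzdt2Od7u7tt43u3c3e7u7u3am8p8uIWt7tynne7u3cpQPO3d7u7u7u7KmMpruWje7u3M3e7u7t3IAZ3u7u7u7u64mblsyovu7u3d3u7u7u7togSt7u7u7t24mqaN2r3u7u3d7u7u7u7u23AAWt3u7t24q5au7e7u7u3e7u7u7u7u7uyTAFve7d3Ku2je7u7u7u7u7u7u7t7t3u3clDne7sy5ulnN3d3e7u3e7e7u7u7t3dyrqmre7atlunjN3My83t3cze7t3dzdzM3dyqze3Kda3bzcu7u6rMvMur3bu7mZqZre7d3tuIa97u7tzMzMupiZu8zNu4IXipnN7u7tu7ze7u7d3LqprMqIibyrymIVnLze7u7t28ze7u3Kdnvdzcuru6u5q6cxfJve7u7dqpze7u2omUJbzJre7sqnnMhRW4je7t3IZ83u7uyYm7UASFOLvcqYmoVmrbi97cuXeO7u7tqbmYhzAAJJrNmYlQVZ3dus3bvLu+7u7bZ7u7y7lRaMzMmHhBZc3My6vd7Kze7u3XWJu7vMy5q7lmVlUzeM3KiYibuZze7t3HmquYeby6uHZkMiJWfLzcuZh2Zp3d3d3Ju6y4VIyDi7zaIFV3ennN3cvMzN7rd4vJu83agyqzF6zZWaWHa83d3u3e7t3ZMAKJvO7cu4nbU1e4jMeKe93d3u7e7tzJiWZ6ve7tzbvuyWN2nO2anNuZrN7u7c3LrNyazu7u7bzu7bd6ve3c3b3dzN3u27zQ=="/>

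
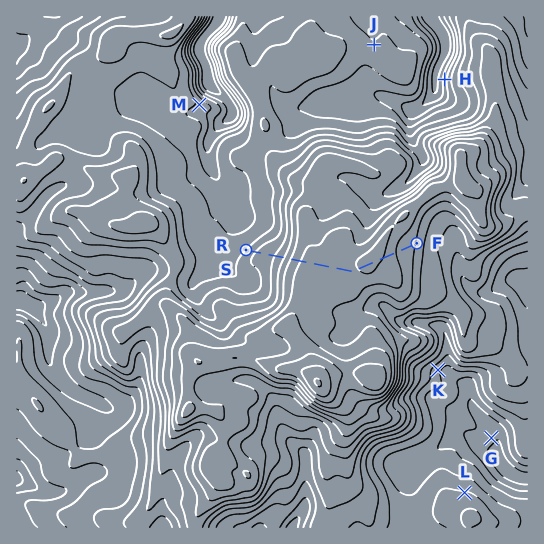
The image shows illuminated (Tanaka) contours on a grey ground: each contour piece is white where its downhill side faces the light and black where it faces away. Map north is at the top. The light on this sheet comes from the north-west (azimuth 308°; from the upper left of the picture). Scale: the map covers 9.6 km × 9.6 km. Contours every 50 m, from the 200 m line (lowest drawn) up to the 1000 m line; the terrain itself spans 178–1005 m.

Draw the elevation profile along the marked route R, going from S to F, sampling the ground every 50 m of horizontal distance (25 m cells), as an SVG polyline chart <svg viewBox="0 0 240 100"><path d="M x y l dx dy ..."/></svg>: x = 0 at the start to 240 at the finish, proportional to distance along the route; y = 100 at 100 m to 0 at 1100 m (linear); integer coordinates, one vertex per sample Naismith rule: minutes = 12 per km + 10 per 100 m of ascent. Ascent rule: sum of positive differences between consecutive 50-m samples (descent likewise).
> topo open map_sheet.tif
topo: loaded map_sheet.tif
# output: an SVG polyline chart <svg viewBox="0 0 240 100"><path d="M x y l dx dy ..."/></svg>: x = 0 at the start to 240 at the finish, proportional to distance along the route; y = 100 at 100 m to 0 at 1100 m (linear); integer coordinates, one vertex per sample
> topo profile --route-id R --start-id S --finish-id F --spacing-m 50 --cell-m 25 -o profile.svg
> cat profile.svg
<svg viewBox="0 0 240 100"><path d="M0 55l4-1 3-2 4-1 3-1 4-1 3-1 4-1 4 0 3-1 4 0 3-1 4-1 4-1 3-2 4-2 3-2 4-2 3-2 4-1 4-1 3-1 4-1 3 0 4 0 4 0 3 0 4-1 3 0 4 0 3 0 4 0 4 0 3 0 4 0 3-1 4 0 4 0 3 0 4 0 3-1 4 0 3 0 4-1 4-1 3 0 4-1 3 0 4 1 4 0 3 0 4 0 3 1 4 0 3 0 4 1 4 1 3 1 4 1 3 1 4 1 4 1 3 0 4 1 3 0 4 1 3 0 4 2"/></svg>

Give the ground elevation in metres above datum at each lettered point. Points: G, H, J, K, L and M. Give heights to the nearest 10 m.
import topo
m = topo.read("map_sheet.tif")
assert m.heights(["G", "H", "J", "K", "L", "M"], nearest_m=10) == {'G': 210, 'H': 320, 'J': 450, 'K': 360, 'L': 400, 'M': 440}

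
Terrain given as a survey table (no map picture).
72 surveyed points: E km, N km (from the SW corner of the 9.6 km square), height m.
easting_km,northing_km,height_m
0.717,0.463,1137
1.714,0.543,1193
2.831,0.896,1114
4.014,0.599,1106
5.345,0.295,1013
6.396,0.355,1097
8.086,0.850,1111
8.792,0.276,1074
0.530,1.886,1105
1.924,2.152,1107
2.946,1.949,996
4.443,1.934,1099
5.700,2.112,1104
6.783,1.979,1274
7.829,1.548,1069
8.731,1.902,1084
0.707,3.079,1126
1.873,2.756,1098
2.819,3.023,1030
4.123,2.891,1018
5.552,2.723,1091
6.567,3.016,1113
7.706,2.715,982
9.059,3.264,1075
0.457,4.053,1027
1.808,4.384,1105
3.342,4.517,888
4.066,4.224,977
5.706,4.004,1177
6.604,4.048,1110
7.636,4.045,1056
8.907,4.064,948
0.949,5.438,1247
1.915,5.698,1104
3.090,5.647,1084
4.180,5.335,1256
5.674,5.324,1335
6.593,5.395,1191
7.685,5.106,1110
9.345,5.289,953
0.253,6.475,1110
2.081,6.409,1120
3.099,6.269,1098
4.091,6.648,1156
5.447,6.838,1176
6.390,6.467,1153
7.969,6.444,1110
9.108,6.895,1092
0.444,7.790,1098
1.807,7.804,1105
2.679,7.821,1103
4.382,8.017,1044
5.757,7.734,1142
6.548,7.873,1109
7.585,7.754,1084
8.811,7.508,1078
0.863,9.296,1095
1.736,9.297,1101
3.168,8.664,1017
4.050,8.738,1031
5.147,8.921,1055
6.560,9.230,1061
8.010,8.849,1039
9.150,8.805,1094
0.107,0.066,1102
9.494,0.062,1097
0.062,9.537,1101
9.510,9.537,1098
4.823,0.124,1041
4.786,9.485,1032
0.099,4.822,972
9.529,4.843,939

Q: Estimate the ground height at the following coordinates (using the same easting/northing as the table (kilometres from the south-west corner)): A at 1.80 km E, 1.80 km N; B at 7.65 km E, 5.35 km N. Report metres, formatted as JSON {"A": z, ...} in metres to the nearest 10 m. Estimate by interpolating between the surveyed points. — {"A": 1140, "B": 1120}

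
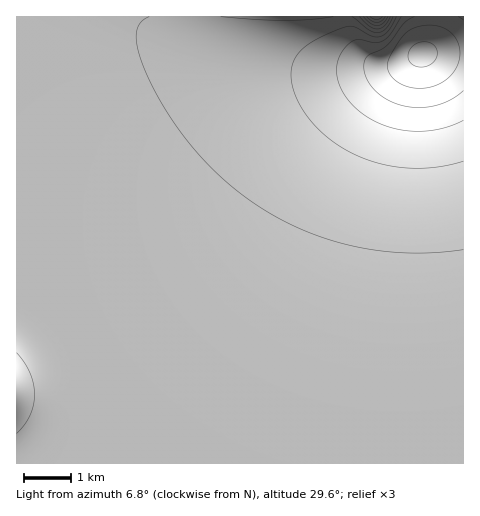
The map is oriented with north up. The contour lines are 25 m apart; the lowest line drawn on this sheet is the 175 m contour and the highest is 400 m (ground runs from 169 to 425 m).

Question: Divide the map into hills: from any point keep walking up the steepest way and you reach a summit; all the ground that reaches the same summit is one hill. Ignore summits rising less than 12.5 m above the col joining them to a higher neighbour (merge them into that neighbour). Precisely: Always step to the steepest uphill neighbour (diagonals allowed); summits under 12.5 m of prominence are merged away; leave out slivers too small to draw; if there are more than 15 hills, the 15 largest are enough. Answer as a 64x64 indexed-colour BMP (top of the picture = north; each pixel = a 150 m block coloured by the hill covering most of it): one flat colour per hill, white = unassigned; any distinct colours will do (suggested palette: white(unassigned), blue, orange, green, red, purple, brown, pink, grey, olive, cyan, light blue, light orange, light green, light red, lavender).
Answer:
<image width="64" height="64" href="data:image/bmp;base64,Qk12CAAAAAAAAHYAAAAoAAAAQAAAAEAAAAABAAQAAAAAAAAIAAATCwAAEwsAABAAAAAAAAAA////ALR3HwAOf/8ALKAsACgn1gC9Z5QAS1aMAMJ34wB/f38AIr28AM++FwDox64AeLv/AIrfmACWmP8A1bDFABERERERERERERERERERERERERERERERERERERERERERERERERERERERERERERERERERERERERERERERERERERERERERERERERERERERERERERERERERERERERERERERERERERERERERERERERERERERERERERERERERERERERERERERERERERERERERERERERERERERERERERERERERERERERERERERERERERERERERERERERERERERERERERERERERERERERERERERERERERERERERERERERERERERERERERERERERERERERERERERERERERERERERERERERERERERERERERERERERERERERERERERERERERERERERERERERERERERERERERERERERERERERERERERERERERERERERERERERERERERERERERERERERERERERERERERERERERERERERERERERERERERERERERERERERERERERERERERERERERERERERERERERERERERERERERERERERERERERERERERERERERERERERERERERERERERERERERERERERERERERERERERERERERERERERERERERERERERERERERERERERERERERERERERERERERERERERERERERERERERERERERERERERERERERERERERERERERERERERERERERERERERERERERERERERERERERERERERERERERERERERERERERERERERERERERERERERERERERERERERERERERERERERERERERERERERERERERERERERERERERERERERERERERERERERERERERERERERERERERERERERERERERERERERERERERERERERERERERERERERERERERERERERERERERERERERERERERERERERERERERERERERERERERERERERERERERERERERERERERERERERERERERERERERERERERERERERERERERERERERERERERERERERERERERERERERERERERERERERERERERERERERERERERERERERERERERERERERERERERERERERERERERERERERERERERERERERERERERERERERERERERERERERERERERERERERERERERERERERERERERERERERERERERERERERERERERERERERERERERERERERERERERERERERERERERERERERERERERERERERERERERERERERERERERERERERERERERERERERERERERERERERERERERERERERERERERERERERERERERERERERERERERERERERERERERERERERERERERERERERERERERERERERERERERERERERERERERERERERERERERERERERERERERERERERERERERERERERERERERERERERERERERERERERERERERERERERERERERERERERERERERERERERERERERERERERERERERERERERERERERERERERERERERERERERERERERERERERERERERERERERERERERERERERERERERERERERERERERERERERERERERERERERERERERERERERERERERERERERERERERERERERERERERERERERERERERERERERERERERERERERERERERERERERERERERERERERERERERERERERERERERERERERERERERERERERERERERERERERERERERERERERERERERERERERERERERERERERERERERERERERERERERERERERERERERERERERERERERERERERERERERERERERERERERERERERERERERERERERERERERERERERERERERERERERERERERERERERERERERERERERERERERERERERERERERERERERERERERERERERERERERERERERERERERERERERERERERERERERERERERERERERERERERERERERERERERERERERERERERERERERERERERERERERERERERERERERERERERERERERERERERERERERERERERERERERERERERERERERERERERERERERERERERERERERERERERERERERERERERERERERERERERERERERERERERERERERERERERERERERERERERERERERERERERERERERERERERERERERERERERERERERERERERERERERERERERERERERERERERERERERERERERERERERERERERERERERERERERERERERERERERERERERERERERERERERERERERERERERERERERERERERERERERERERERERERERERERERERERERERERERERERERERERERERERERERERESIiIRERERERERERERERERERERERERERERERERERERESIiIiIRERERERERERERERERERERERERERERERERERESIiIiIiIiIhERERERERERERERERERERERERERERERESIiIiIiIiIiERERERERERERERERERERERERERERERERIiIiIiIiIiIRERERERERERERERERERERERERERERERIiIiIiIiIiIhEREREREREREREREREREREREREREREREiIiIiIiIiIi"/>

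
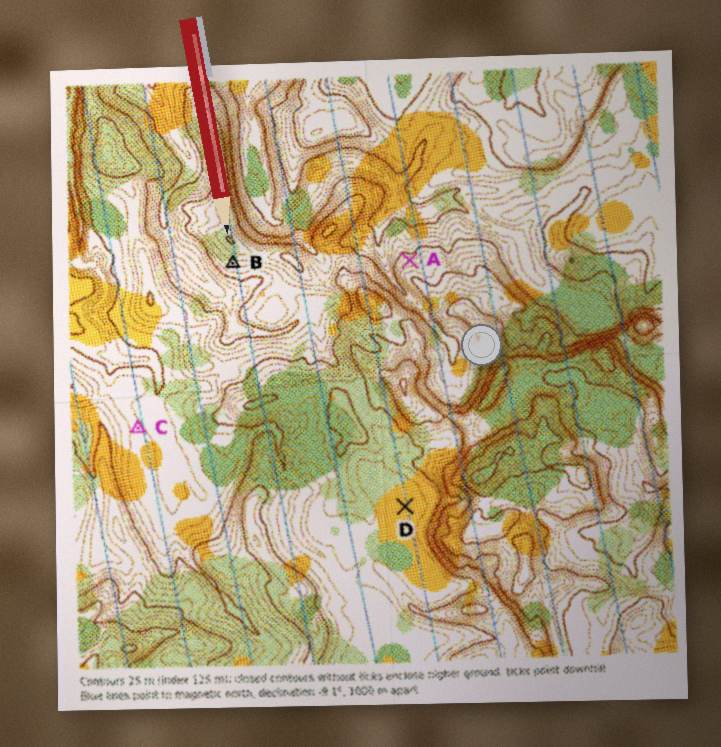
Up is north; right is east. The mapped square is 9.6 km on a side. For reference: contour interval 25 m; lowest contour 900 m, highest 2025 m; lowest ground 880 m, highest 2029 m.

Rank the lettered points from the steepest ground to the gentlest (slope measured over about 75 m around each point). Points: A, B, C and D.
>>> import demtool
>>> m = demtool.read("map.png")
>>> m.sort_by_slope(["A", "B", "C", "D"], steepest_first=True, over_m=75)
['A', 'B', 'C', 'D']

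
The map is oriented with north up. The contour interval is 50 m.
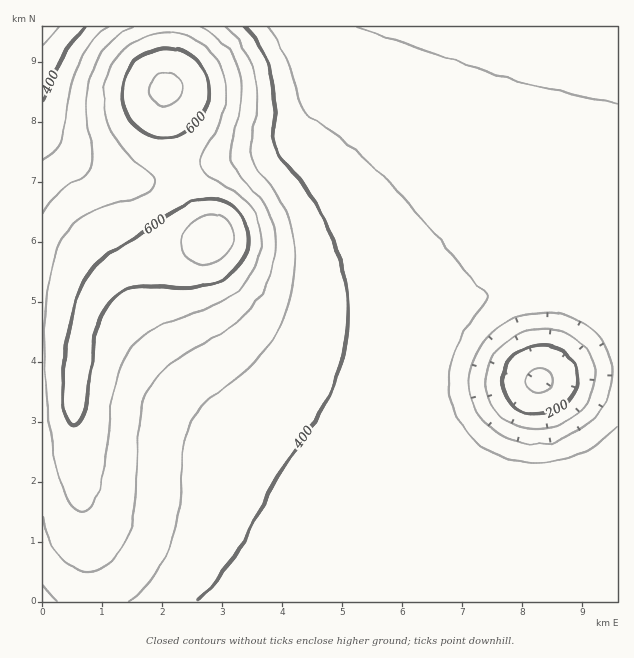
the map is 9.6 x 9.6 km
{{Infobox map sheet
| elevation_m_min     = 140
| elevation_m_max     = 680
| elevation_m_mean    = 420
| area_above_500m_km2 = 21.7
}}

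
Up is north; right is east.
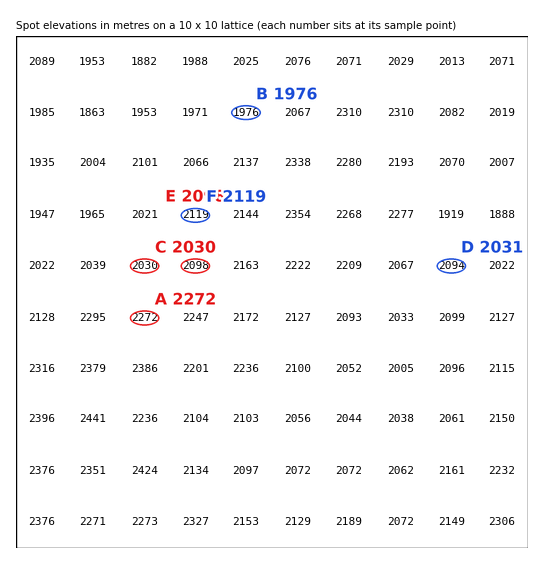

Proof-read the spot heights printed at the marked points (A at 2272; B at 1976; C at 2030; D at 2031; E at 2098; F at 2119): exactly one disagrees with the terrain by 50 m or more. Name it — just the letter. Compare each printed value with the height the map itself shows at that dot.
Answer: D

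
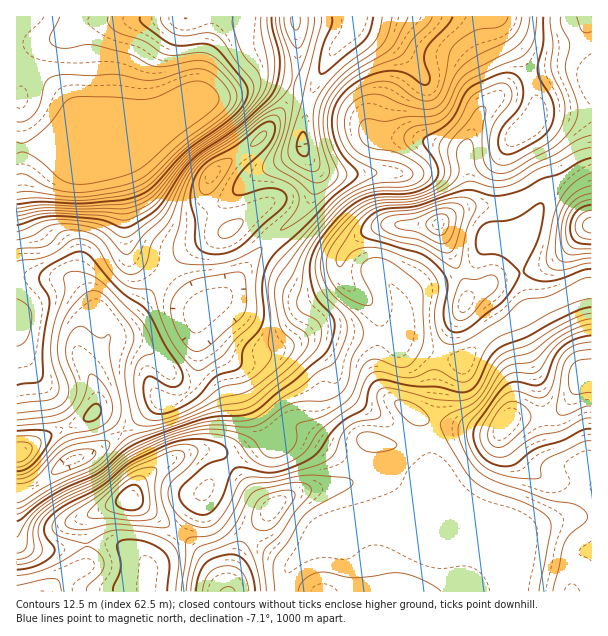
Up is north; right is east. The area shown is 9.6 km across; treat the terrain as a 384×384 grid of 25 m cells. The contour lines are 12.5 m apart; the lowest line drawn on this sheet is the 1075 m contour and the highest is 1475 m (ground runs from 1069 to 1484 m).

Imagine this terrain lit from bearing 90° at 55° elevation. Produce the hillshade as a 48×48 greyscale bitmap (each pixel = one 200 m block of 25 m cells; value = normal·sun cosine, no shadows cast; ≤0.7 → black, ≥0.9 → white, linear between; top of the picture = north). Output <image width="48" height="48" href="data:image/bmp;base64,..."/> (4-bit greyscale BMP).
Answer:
<image width="48" height="48" href="data:image/bmp;base64,Qk32BAAAAAAAAHYAAAAoAAAAMAAAADAAAAABAAQAAAAAAIAEAAATCwAAEwsAABAAAAAAAAAAAAAAABEREQAiIiIAMzMzAERERABVVVUAZmZmAHd3dwCIiIgAmZmZAKqqqgC7u7sAzMzMAN3d3QDu7u4A////AIiaqqqpmGMleb3cmImZmZmZmZmZmYd4mYiJmquqmHQ1eb3bmImZmZmZmZmZmYd4mXd3iauqmHVFeazLqZmZmZmZmZmZmYh3iWVniaqpmHZneKu7qpmZmZmZmZmZmZh3iURXiaqZiHiId4mrupmZmZmZmZmZmZh3iDNGiZmYiaqpdniau6mZmZmZmZmZmZiIiDIkZ4iIq8updlaKu6mZmZmZmZmZmYiIiFMiRVVpzduphlZ5u7qZmZmZmZmZiIiJmYdTMyJIzduph2Z4mqqpmZmZmZiIiIiZmbunUxAFrMuqmHiHeJmZmZmZmYh3iJmamc3bhjABaau6mZqod3iJmZmZmYZniaqqmc3tuXQRJHm7qquph3d4iZmZmHVWmqqqqavMuphlMjaJqrqph3Z3iZmZmGRGm6qqqomamaqpdTNXiZmIiHdniZmZmGVGiqqaqoiHeKvLuWRFeId3iYdmeIiJmHZEeqqZqoiHZpvMypdlaIZmeZh2ZniaqYdDaamImpmHVovNypmHeIdVeImGVXmqmZdDWKl2iZmGVpvMuYqoeIdlZniHVomZmahDWJhleJhlaJu8qZupiIh2VWiHZ5mYiahUWIdUeIdlaaq7qbupiHiHZmd3eJmIiZhlZ4ZEeIdVeZmru8uph3eId2ZneJmIiJmHd3ZFZ4dVeZmrvMuph3dnd3ZneJmHd4qpiHZVZ4dleJmrvMqZmHZVZ4dmeJmXZoq6qYd2ZohmeJq7u7qZmYZEZ4dmeZmXZXm7qpmId4h3eJu7qrqZmYZEZ3ZnmqmYdWiquqmZmIh4iKu6maqpmYZFZlRoqpmIdmiaqpmaqoh4may5iJmZmYZVZUR5qpiIdomZqpiZqpiHiry5iIiZmZhlVDN6qpiHZ5qZmYd4mpmHiby4d4iImqqHVCJYmYd3aLupmYdWeIiHibuoZ3d3iaupdCI2d3eHesypmYdDVmd4iaunZmd3iZq6ljEjVWeHit25mZdCNWZ4iImXVEV4iZmqqWISNGd2acy5mZhTNXeIh3d2UyNYmZmau5UyNGdkRoqpmZl1VZmpmId2QgA3qqmZu6dUVnh1NGipiImHZ5qqmZiHYgAFm7qqu6hlZ4h2RFiqh3iIiJqpmZmYdRABeru8u5ZVaIh2VFm7l2d4iJmZmZmZh1AAFprN2nQ0aIh3ZWnMqGZneJmZmZmZmXUQADe+62IleJh3dmnMuYdmeKqpmZmZmZhjAAJ962IleJiIhmisuphmeKqqmZmZmZmHQQA53GI1iZmZhlabu6h2d6qqmZmZmZmYdBAFq4M1iZmphUWKu6l2d6qqmZmZmZmZhjIje5U0eJqqhTV4q7l2d5qpmZmZmaqYdURDWrdEZ5qphlVnmqh3eJmZmZmYiZqYZVZjWcplVomZh2Z3iYd3iJmZmZmYiJmYZWdkScuGZneIiIiHeHdniIiJmZmIiIiYdnhjSdyodmZ3eIiId2ZniIiImYiIh3iZh4hSSdy5hmZ3d4iZh2VXmZiIiYiIh3iZmIdCSty6hmZ3d4iZh1RXmg=="/>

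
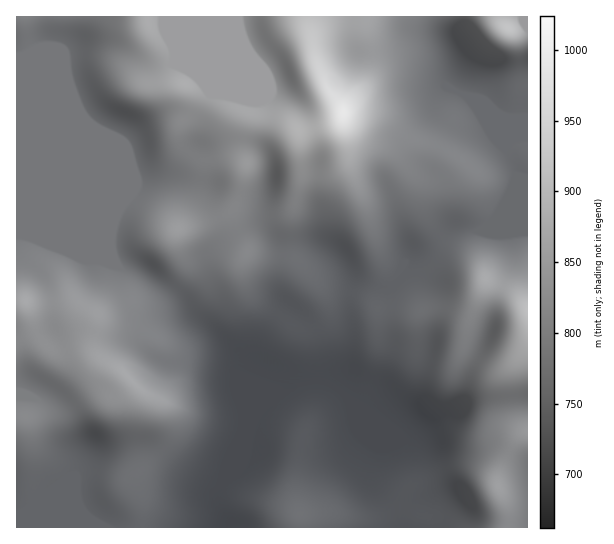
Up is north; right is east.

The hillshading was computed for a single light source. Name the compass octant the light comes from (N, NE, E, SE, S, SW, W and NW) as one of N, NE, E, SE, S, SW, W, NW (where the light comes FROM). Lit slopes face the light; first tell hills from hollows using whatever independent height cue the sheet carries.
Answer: NE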